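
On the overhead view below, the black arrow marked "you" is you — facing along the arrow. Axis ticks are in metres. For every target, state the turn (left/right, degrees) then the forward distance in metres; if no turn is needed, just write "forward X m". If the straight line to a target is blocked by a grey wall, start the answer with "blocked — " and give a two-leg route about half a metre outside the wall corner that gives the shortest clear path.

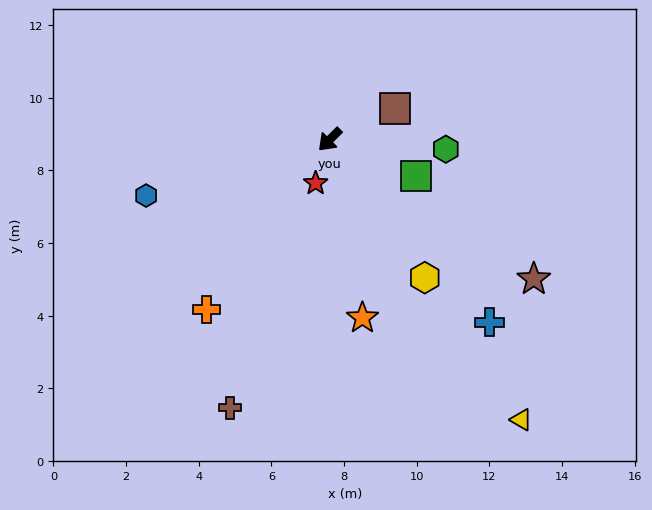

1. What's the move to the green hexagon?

turn left 130°, forward 3.2 m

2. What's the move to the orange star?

turn left 55°, forward 5.0 m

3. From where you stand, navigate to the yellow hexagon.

turn left 80°, forward 4.6 m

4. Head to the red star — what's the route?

turn left 27°, forward 1.3 m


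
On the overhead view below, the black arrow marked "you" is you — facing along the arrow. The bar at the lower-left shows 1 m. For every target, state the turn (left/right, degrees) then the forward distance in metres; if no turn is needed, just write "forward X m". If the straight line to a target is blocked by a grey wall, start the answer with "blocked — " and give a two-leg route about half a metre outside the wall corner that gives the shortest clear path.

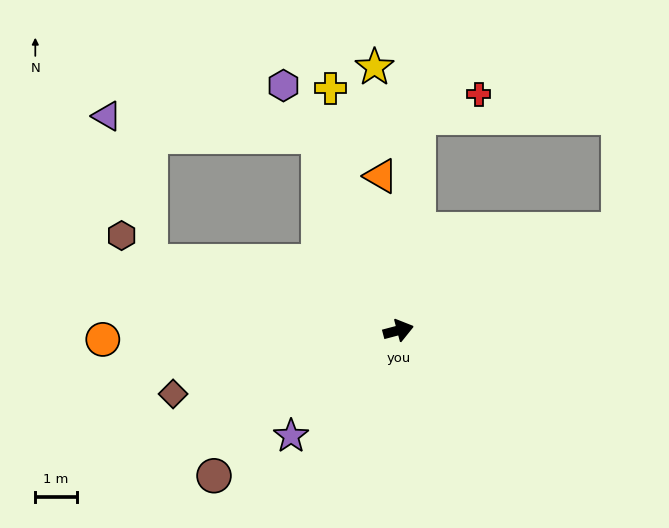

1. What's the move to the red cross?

blocked — turn left 70°, forward 5.2 m, then turn right 64°, forward 1.6 m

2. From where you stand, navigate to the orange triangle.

turn left 82°, forward 3.8 m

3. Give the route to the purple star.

turn right 150°, forward 3.6 m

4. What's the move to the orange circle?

turn left 167°, forward 7.2 m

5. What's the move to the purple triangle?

blocked — turn left 98°, forward 5.1 m, then turn left 62°, forward 5.2 m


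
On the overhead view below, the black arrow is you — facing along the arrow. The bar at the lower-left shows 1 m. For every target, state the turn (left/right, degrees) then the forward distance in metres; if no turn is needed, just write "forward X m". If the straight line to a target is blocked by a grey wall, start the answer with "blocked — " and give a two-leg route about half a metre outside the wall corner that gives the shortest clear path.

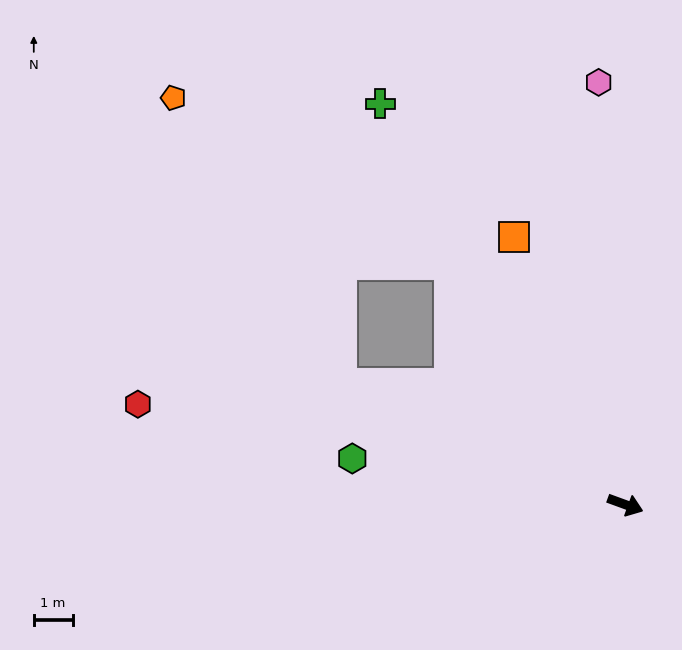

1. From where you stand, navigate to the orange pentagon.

blocked — turn left 146°, forward 7.7 m, then turn left 23°, forward 8.3 m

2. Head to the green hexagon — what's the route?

turn right 170°, forward 7.1 m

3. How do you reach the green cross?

turn left 142°, forward 12.1 m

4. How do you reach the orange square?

turn left 133°, forward 7.5 m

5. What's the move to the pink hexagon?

turn left 114°, forward 10.9 m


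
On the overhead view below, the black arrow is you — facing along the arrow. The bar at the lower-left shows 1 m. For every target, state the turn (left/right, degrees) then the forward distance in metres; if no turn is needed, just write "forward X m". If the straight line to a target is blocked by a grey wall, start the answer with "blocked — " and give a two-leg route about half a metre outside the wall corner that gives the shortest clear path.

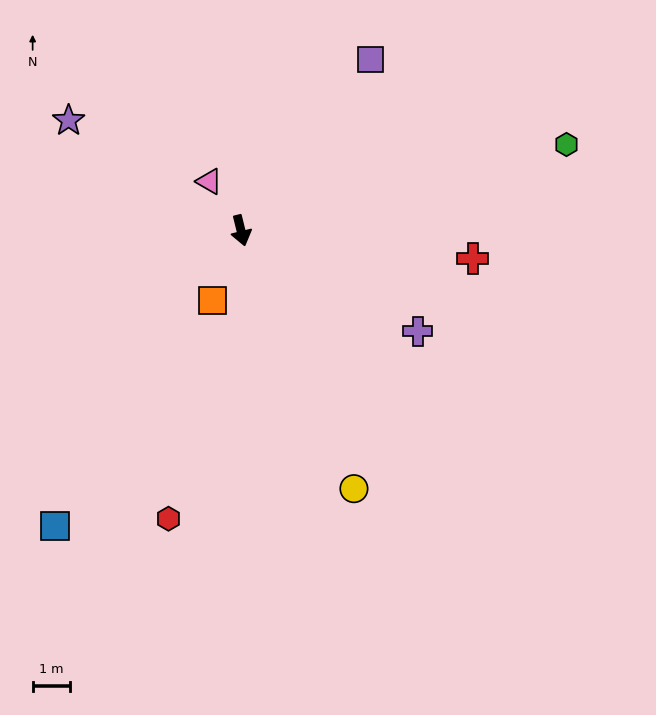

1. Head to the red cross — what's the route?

turn left 69°, forward 6.2 m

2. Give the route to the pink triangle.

turn right 161°, forward 1.6 m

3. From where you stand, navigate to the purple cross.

turn left 47°, forward 5.4 m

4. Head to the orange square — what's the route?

turn right 36°, forward 2.0 m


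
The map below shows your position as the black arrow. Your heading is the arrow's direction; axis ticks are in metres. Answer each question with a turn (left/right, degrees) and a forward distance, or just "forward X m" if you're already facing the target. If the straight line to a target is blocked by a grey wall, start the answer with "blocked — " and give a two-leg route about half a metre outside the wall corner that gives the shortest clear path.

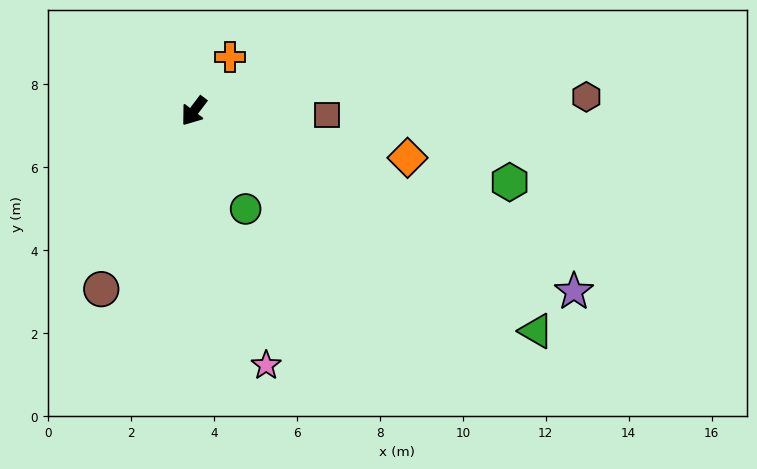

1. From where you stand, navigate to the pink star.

turn left 53°, forward 6.4 m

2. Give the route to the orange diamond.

turn left 115°, forward 5.3 m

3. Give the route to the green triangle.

turn left 94°, forward 9.8 m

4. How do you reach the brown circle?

turn left 10°, forward 4.8 m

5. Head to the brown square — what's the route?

turn left 126°, forward 3.2 m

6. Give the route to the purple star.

turn left 102°, forward 10.1 m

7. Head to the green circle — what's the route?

turn left 65°, forward 2.7 m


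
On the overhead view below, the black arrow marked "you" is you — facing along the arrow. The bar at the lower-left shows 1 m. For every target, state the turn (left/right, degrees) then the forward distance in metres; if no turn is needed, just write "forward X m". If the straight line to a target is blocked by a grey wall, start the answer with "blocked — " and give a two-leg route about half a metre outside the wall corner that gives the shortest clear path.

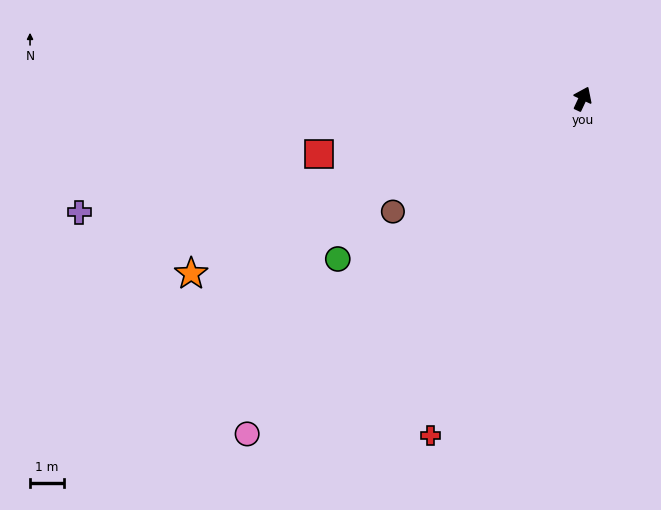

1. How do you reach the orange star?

turn left 139°, forward 12.7 m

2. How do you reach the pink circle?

turn left 160°, forward 14.0 m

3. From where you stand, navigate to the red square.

turn left 127°, forward 8.0 m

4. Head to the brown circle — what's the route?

turn left 146°, forward 6.5 m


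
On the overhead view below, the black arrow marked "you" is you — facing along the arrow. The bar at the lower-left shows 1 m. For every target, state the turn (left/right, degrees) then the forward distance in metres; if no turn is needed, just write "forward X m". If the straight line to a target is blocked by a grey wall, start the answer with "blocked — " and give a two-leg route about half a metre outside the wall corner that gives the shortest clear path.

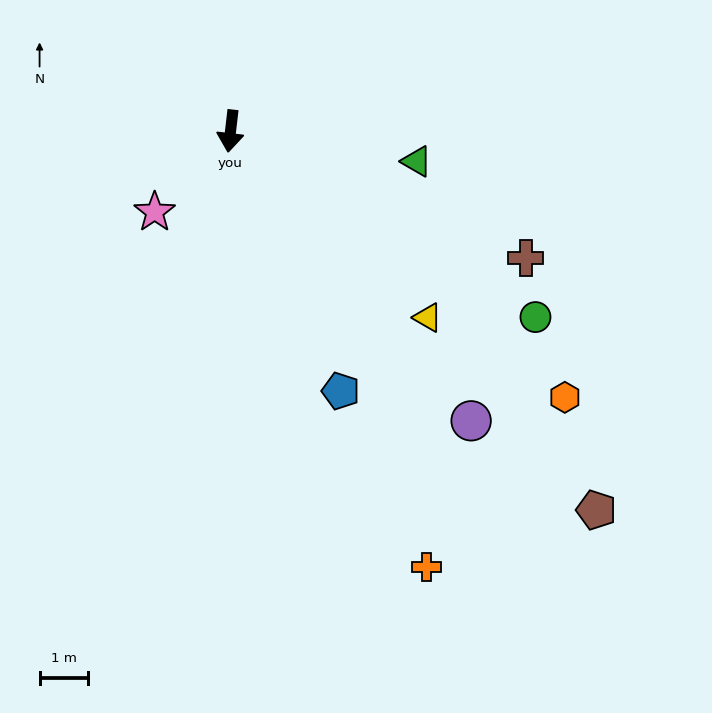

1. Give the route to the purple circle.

turn left 46°, forward 7.8 m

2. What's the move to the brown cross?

turn left 73°, forward 6.7 m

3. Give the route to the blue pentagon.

turn left 30°, forward 5.9 m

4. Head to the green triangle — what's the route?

turn left 87°, forward 3.9 m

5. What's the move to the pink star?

turn right 37°, forward 2.3 m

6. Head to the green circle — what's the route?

turn left 65°, forward 7.4 m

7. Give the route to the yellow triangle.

turn left 53°, forward 5.7 m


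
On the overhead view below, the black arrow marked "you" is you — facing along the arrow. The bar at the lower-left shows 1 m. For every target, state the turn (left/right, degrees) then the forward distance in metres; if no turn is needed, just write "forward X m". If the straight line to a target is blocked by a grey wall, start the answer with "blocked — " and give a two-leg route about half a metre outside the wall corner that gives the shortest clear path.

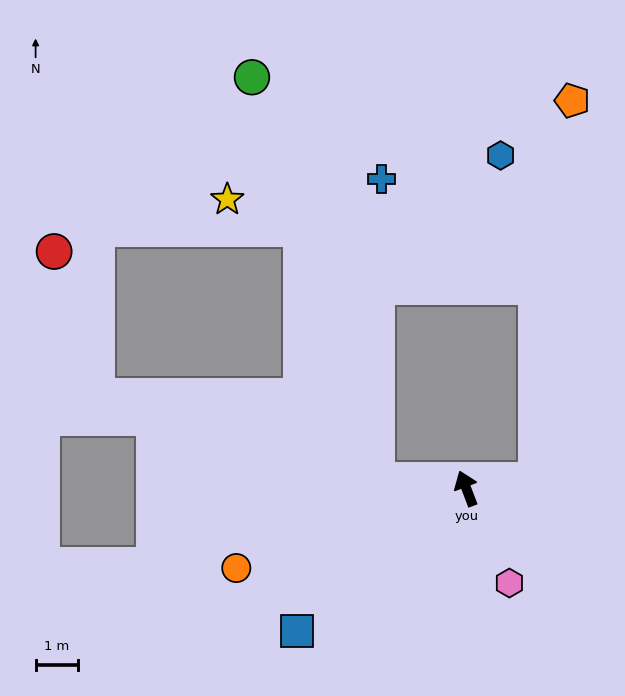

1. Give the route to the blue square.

turn left 109°, forward 5.3 m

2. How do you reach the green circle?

blocked — turn left 64°, forward 2.1 m, then turn right 68°, forward 10.1 m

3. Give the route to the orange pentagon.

blocked — turn right 104°, forward 1.7 m, then turn left 78°, forward 9.1 m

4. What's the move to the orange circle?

turn left 88°, forward 5.8 m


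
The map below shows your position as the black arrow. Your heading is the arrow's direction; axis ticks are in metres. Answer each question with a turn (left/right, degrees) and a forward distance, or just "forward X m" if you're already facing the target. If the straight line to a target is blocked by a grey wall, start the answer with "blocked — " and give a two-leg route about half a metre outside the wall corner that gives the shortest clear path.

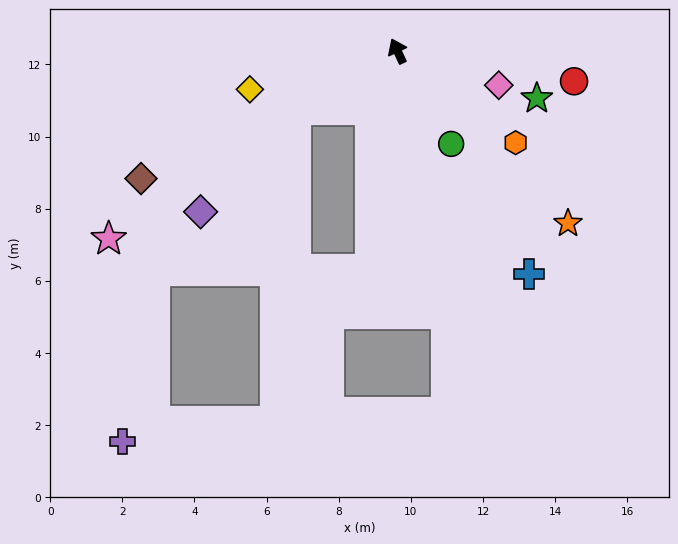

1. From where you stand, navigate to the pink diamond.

turn right 134°, forward 3.0 m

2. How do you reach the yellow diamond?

turn left 80°, forward 4.2 m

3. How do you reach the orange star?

turn right 160°, forward 6.7 m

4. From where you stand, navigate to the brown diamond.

turn left 91°, forward 7.9 m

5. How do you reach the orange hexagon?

turn right 153°, forward 4.1 m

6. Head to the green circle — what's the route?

turn right 175°, forward 3.0 m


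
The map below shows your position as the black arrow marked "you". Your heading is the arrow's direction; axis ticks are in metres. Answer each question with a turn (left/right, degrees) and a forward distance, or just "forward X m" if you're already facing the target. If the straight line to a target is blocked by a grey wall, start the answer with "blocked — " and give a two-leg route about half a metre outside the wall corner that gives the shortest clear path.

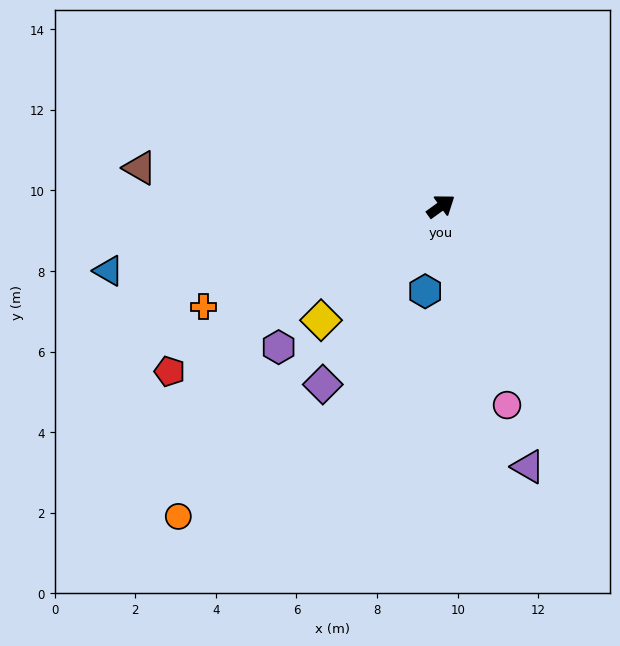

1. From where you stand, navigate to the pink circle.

turn right 107°, forward 5.2 m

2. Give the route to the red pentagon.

turn left 175°, forward 7.9 m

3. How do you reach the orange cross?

turn left 167°, forward 6.4 m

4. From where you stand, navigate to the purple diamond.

turn right 159°, forward 5.3 m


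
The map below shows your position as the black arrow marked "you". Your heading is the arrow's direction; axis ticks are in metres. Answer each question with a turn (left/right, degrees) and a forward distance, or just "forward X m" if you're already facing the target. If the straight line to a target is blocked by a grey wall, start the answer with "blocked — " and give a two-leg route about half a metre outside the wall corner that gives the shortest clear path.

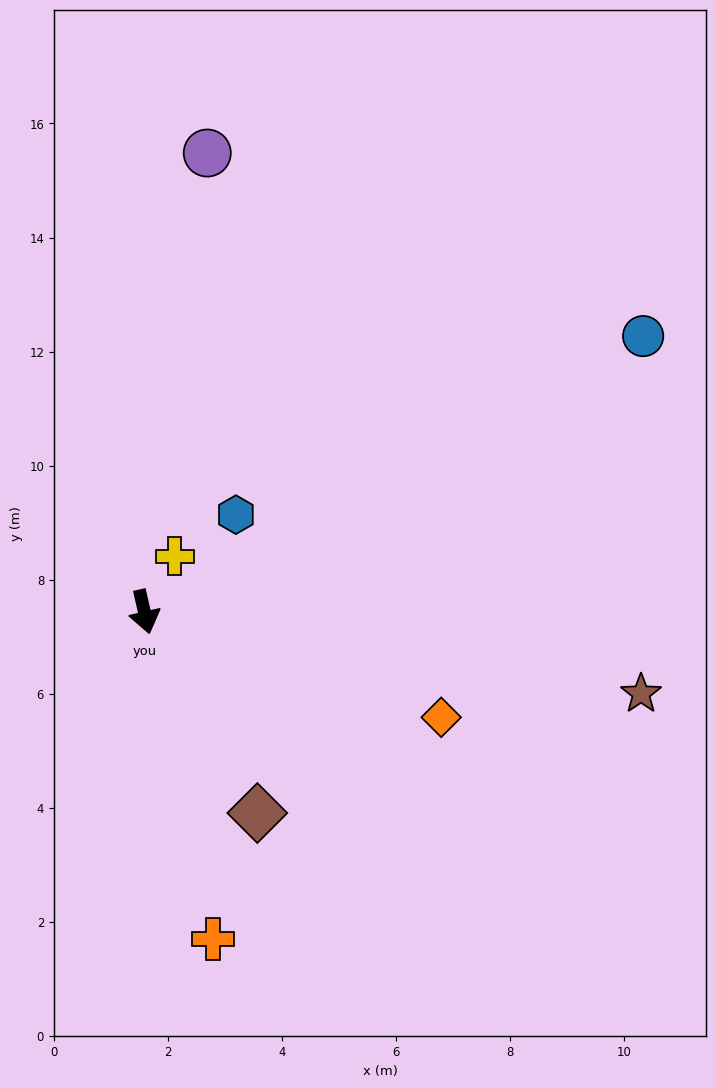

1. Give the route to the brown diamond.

turn left 16°, forward 4.0 m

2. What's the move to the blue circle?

turn left 106°, forward 10.0 m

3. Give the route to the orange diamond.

turn left 58°, forward 5.5 m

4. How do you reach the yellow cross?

turn left 138°, forward 1.1 m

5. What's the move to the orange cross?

forward 5.9 m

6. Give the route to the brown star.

turn left 68°, forward 8.8 m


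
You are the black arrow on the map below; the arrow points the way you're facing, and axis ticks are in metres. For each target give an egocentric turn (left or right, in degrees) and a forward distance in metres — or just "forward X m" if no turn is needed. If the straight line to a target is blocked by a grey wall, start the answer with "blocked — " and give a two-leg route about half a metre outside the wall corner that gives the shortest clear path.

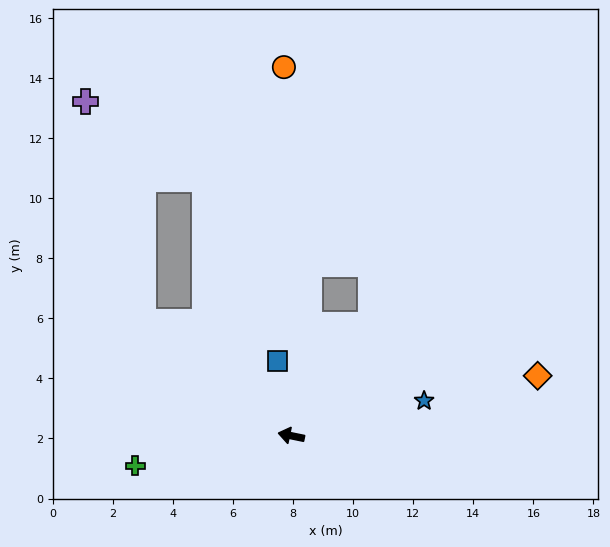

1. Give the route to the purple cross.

blocked — turn right 26°, forward 6.2 m, then turn right 38°, forward 7.6 m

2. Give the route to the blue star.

turn right 154°, forward 4.6 m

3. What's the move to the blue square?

turn right 68°, forward 2.5 m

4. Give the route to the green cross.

turn left 22°, forward 5.3 m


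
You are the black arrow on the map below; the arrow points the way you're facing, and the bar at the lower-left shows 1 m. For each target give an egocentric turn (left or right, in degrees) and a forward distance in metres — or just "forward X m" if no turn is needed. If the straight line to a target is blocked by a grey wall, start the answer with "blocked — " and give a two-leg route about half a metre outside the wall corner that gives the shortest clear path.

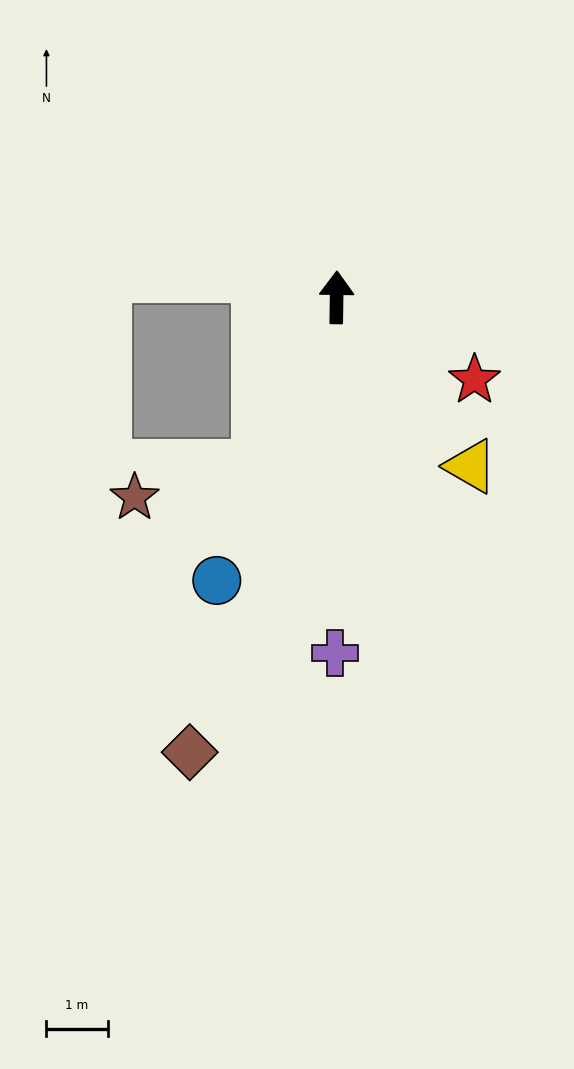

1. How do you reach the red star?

turn right 120°, forward 2.6 m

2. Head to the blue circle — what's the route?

turn left 158°, forward 5.0 m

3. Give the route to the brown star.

blocked — turn left 156°, forward 3.0 m, then turn right 51°, forward 2.1 m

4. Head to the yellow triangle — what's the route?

turn right 141°, forward 3.5 m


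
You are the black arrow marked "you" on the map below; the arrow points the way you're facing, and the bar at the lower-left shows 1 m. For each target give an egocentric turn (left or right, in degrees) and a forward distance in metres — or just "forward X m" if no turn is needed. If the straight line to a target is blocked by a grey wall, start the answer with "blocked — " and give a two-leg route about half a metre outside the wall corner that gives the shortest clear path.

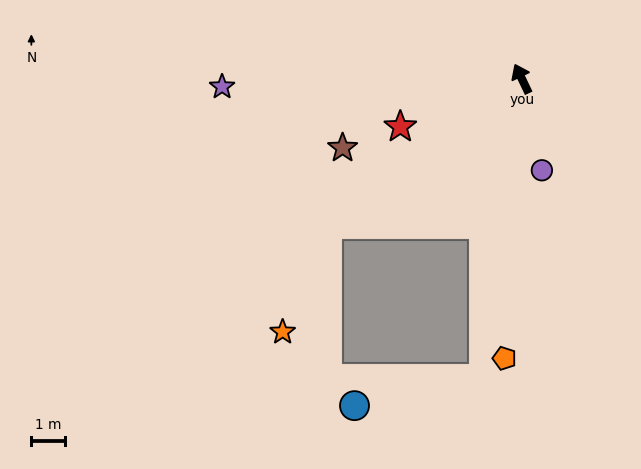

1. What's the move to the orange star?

blocked — turn left 101°, forward 7.1 m, then turn left 31°, forward 3.4 m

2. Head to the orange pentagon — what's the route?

turn left 151°, forward 8.2 m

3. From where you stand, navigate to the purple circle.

turn left 167°, forward 2.7 m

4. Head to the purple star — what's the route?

turn left 66°, forward 8.8 m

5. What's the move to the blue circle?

blocked — turn left 147°, forward 8.9 m, then turn right 71°, forward 3.8 m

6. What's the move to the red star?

turn left 86°, forward 3.8 m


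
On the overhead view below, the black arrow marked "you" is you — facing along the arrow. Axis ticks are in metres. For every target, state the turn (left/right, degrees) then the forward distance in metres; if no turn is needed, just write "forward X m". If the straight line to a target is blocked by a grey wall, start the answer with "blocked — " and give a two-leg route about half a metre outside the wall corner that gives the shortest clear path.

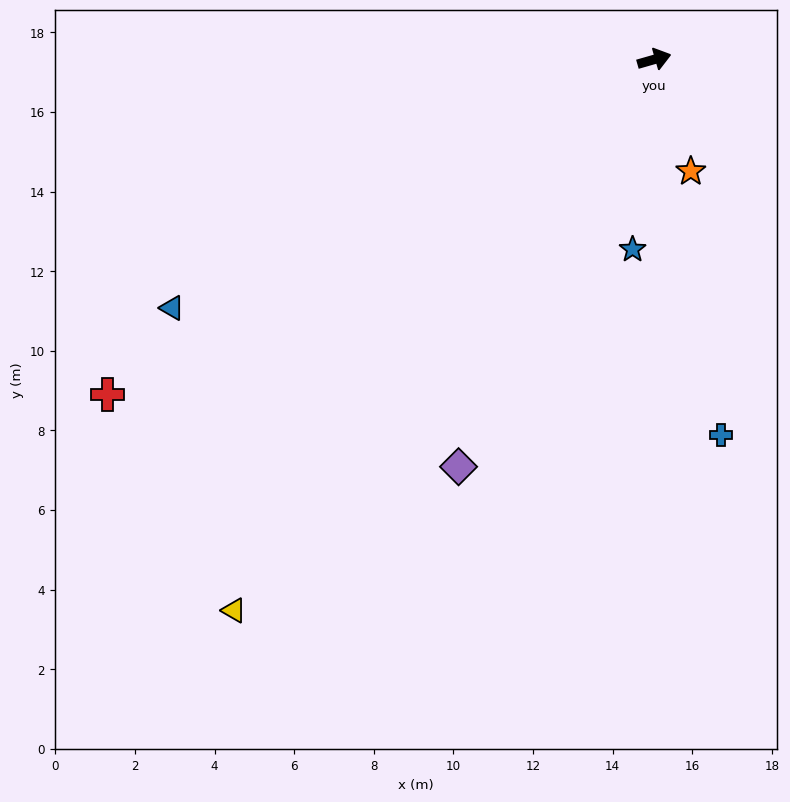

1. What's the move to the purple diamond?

turn right 132°, forward 11.3 m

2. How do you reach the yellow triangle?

turn right 143°, forward 17.4 m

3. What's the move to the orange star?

turn right 88°, forward 3.0 m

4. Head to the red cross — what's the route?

turn right 164°, forward 16.1 m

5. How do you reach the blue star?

turn right 112°, forward 4.8 m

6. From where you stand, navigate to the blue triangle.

turn right 169°, forward 13.6 m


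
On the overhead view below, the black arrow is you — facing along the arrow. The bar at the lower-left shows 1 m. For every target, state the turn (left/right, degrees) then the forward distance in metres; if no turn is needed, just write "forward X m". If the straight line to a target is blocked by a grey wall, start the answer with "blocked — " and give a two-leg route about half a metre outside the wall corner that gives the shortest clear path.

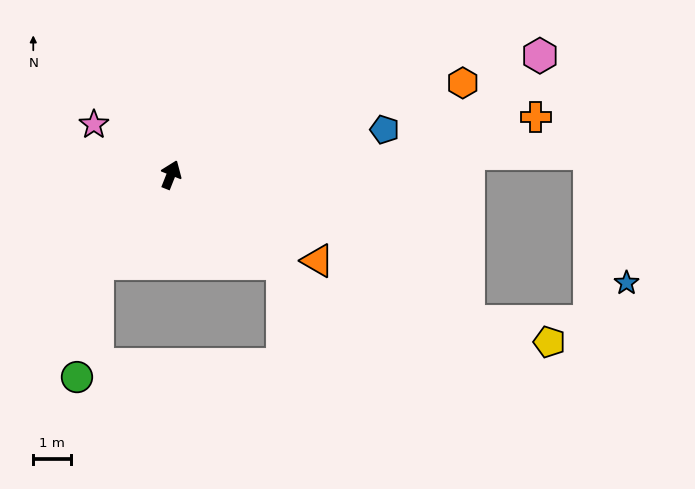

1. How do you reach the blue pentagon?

turn right 56°, forward 5.8 m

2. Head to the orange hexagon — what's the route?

turn right 51°, forward 8.1 m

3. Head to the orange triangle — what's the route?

turn right 99°, forward 4.5 m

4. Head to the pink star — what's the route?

turn left 79°, forward 2.4 m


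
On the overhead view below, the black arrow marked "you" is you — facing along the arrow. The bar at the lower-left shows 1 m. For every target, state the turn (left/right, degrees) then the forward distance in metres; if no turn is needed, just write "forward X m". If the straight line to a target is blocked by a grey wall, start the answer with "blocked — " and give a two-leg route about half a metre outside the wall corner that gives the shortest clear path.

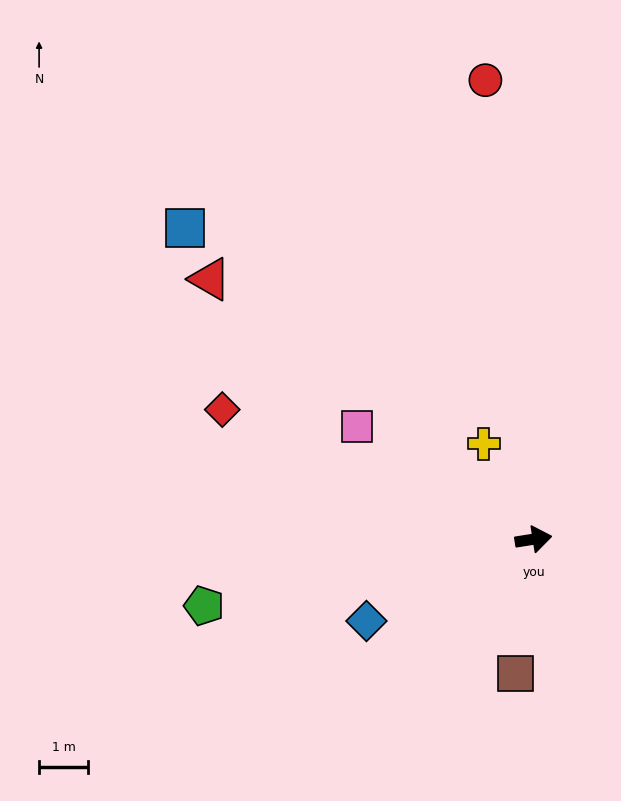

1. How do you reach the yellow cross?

turn left 109°, forward 2.2 m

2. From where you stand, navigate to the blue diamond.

turn right 163°, forward 3.8 m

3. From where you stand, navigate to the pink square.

turn left 138°, forward 4.3 m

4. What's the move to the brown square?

turn right 107°, forward 2.8 m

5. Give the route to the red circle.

turn left 87°, forward 9.5 m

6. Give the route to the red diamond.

turn left 148°, forward 6.9 m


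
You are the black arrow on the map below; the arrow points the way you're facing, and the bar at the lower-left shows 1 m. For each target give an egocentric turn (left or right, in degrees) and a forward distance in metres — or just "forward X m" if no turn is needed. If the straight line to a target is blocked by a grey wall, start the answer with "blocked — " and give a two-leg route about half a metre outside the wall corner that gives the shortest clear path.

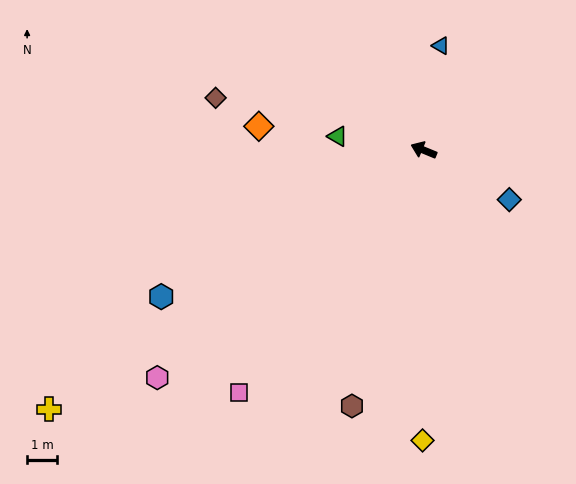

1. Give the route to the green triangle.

turn left 13°, forward 2.9 m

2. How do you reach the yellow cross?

turn left 57°, forward 15.4 m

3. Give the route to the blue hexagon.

turn left 52°, forward 10.2 m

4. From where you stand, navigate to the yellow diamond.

turn left 112°, forward 9.8 m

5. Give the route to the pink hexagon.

turn left 63°, forward 11.8 m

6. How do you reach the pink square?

turn left 75°, forward 10.3 m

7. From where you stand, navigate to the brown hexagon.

turn left 97°, forward 9.0 m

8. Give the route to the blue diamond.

turn left 172°, forward 3.3 m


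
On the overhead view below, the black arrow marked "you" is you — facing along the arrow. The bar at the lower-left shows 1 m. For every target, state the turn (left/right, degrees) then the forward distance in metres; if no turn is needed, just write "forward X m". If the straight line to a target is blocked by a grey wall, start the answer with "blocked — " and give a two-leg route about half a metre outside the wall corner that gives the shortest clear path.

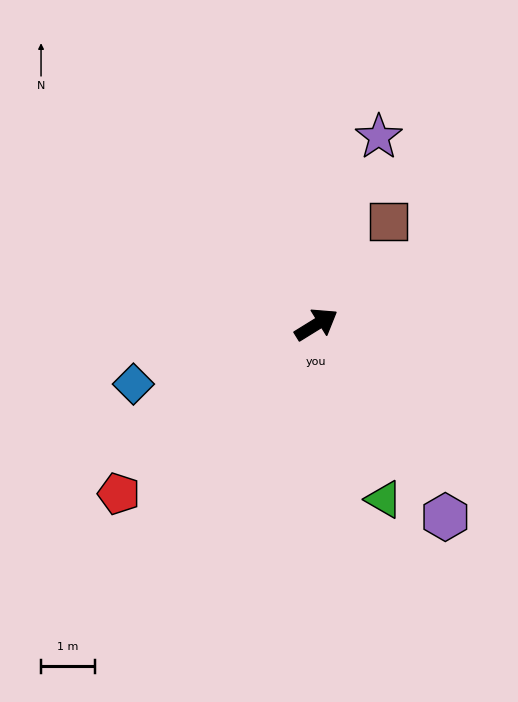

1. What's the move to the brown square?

turn left 23°, forward 2.3 m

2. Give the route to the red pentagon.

turn right 171°, forward 4.9 m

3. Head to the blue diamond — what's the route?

turn left 166°, forward 3.6 m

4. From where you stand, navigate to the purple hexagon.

turn right 88°, forward 4.3 m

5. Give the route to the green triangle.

turn right 101°, forward 3.5 m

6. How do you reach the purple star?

turn left 40°, forward 3.7 m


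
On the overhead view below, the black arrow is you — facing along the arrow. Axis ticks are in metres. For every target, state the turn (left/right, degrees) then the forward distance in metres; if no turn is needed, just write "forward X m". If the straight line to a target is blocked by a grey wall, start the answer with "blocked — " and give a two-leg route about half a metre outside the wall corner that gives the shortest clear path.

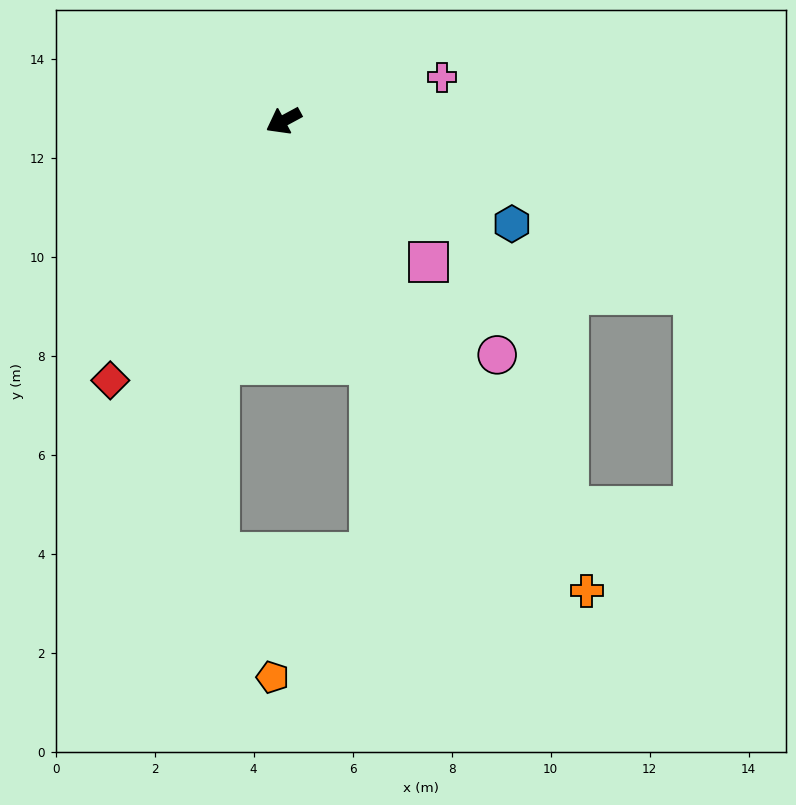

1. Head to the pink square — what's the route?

turn left 107°, forward 4.1 m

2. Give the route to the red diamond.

turn left 28°, forward 6.3 m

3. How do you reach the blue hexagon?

turn left 127°, forward 5.1 m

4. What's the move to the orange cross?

turn left 94°, forward 11.3 m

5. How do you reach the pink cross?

turn left 167°, forward 3.3 m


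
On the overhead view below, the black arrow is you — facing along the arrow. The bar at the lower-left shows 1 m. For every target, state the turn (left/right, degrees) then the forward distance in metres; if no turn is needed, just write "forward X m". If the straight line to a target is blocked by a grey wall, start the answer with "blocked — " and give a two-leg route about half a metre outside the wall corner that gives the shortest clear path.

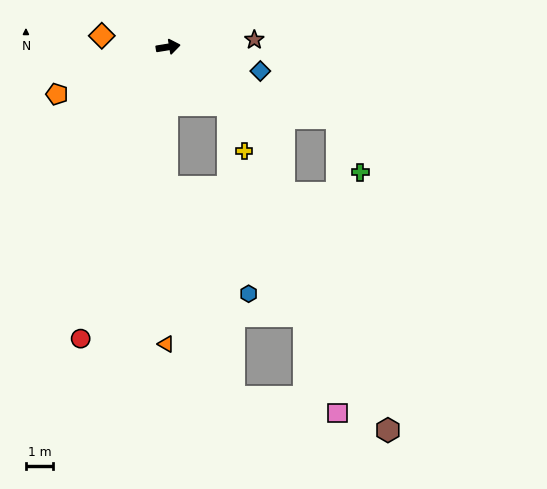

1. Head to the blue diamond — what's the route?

turn right 24°, forward 3.5 m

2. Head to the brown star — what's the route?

turn right 4°, forward 3.2 m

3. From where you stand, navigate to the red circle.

turn right 116°, forward 11.3 m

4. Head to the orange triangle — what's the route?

turn right 100°, forward 11.1 m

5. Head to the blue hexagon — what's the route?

blocked — turn right 100°, forward 5.2 m, then turn left 38°, forward 5.0 m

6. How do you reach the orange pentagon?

turn right 166°, forward 4.5 m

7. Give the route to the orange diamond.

turn left 161°, forward 2.5 m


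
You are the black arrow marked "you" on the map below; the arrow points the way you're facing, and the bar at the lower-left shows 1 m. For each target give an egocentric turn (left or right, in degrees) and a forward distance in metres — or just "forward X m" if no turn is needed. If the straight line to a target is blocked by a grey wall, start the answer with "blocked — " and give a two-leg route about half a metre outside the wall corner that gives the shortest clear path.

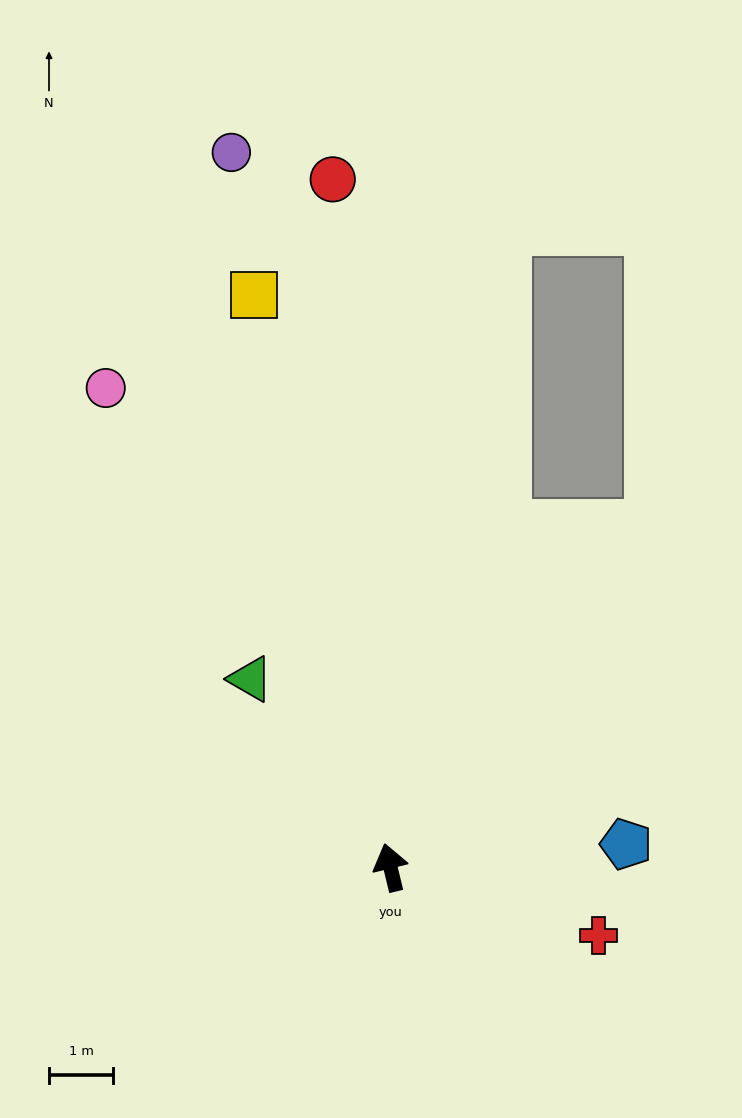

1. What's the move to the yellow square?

forward 9.1 m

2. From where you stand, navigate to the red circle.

turn right 9°, forward 10.7 m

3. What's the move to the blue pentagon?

turn right 98°, forward 3.7 m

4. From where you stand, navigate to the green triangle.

turn left 23°, forward 3.6 m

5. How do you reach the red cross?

turn right 122°, forward 3.4 m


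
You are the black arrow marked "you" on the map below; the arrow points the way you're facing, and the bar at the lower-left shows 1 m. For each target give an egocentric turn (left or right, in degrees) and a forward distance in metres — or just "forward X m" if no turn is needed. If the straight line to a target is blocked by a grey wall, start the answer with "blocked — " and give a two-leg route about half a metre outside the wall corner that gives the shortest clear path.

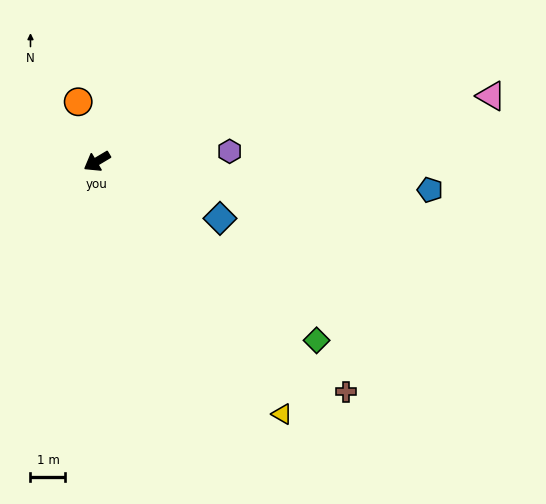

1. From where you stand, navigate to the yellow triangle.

turn left 95°, forward 9.0 m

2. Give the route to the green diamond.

turn left 110°, forward 8.1 m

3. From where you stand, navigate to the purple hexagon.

turn left 154°, forward 3.8 m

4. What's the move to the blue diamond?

turn left 124°, forward 3.9 m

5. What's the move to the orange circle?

turn right 103°, forward 1.8 m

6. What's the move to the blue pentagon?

turn left 144°, forward 9.6 m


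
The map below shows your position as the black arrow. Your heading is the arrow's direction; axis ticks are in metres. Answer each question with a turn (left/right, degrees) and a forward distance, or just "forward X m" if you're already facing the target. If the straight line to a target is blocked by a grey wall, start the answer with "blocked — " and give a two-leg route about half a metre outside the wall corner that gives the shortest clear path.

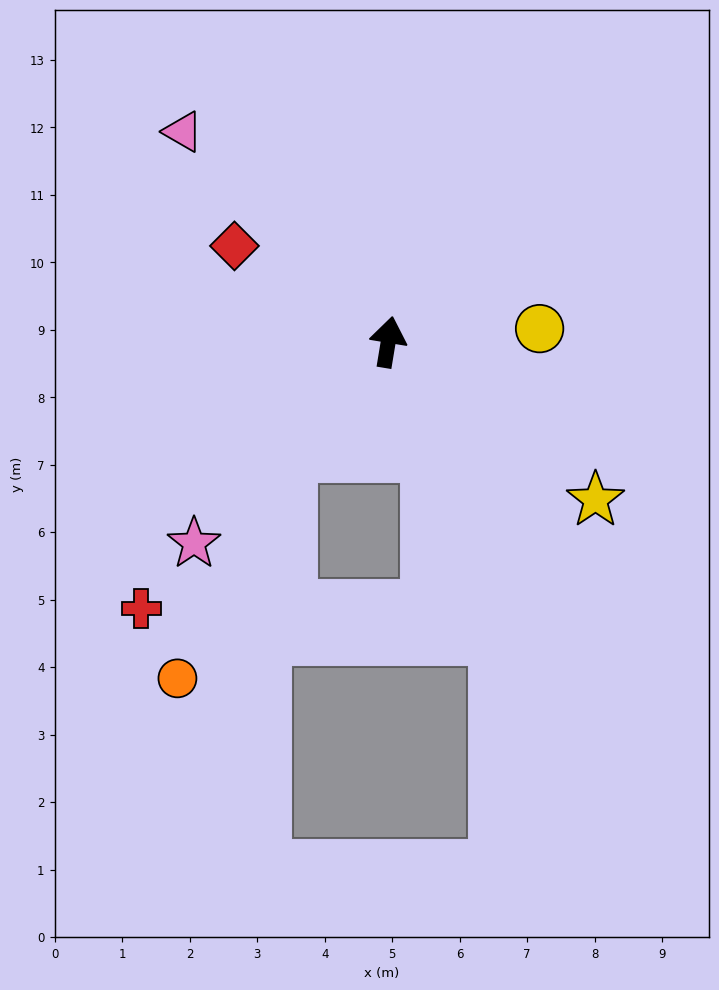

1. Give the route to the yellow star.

turn right 118°, forward 3.9 m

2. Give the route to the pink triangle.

turn left 54°, forward 4.4 m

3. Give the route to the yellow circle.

turn right 76°, forward 2.3 m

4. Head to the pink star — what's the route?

turn left 145°, forward 4.1 m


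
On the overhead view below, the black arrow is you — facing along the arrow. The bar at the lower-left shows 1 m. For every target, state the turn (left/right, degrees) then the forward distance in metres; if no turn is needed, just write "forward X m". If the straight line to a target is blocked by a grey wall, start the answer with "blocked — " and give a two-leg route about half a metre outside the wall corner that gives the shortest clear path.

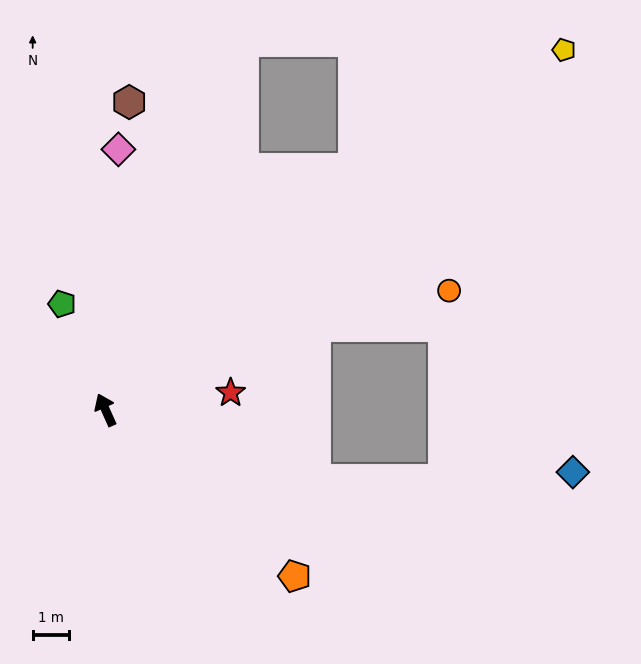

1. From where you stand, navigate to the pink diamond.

turn right 27°, forward 7.2 m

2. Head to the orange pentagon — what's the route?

turn right 155°, forward 6.9 m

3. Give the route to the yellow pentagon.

turn right 76°, forward 16.0 m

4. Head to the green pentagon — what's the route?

forward 3.1 m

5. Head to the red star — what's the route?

turn right 106°, forward 3.5 m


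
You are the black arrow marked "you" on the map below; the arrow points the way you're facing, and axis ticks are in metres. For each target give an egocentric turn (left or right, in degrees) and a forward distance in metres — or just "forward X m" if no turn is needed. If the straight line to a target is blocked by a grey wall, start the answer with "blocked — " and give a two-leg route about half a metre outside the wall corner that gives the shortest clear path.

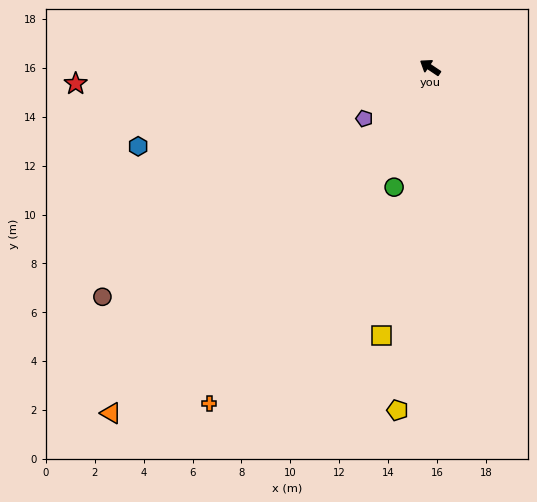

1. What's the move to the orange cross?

turn left 90°, forward 16.5 m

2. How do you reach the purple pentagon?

turn left 72°, forward 3.4 m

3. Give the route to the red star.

turn left 36°, forward 14.5 m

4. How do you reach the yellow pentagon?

turn left 118°, forward 14.1 m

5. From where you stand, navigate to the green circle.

turn left 107°, forward 5.1 m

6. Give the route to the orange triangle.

turn left 81°, forward 19.3 m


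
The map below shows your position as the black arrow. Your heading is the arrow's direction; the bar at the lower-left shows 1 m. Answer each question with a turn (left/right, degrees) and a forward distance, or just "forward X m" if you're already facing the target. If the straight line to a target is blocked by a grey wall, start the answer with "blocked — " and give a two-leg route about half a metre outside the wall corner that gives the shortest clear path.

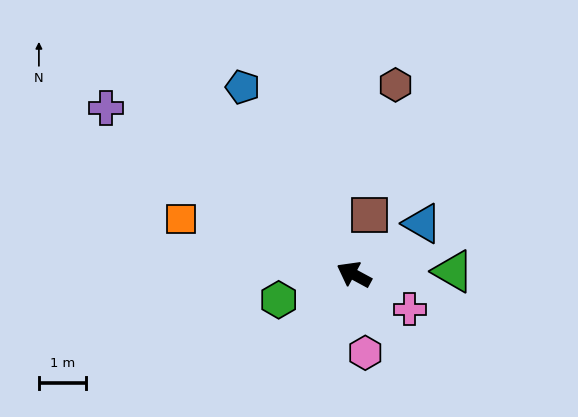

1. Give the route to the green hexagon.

turn left 47°, forward 1.7 m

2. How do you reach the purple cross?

turn right 5°, forward 6.3 m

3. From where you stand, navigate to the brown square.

turn right 76°, forward 1.3 m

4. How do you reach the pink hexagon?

turn left 127°, forward 1.7 m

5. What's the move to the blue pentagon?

turn right 31°, forward 4.6 m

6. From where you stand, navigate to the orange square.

turn left 11°, forward 3.8 m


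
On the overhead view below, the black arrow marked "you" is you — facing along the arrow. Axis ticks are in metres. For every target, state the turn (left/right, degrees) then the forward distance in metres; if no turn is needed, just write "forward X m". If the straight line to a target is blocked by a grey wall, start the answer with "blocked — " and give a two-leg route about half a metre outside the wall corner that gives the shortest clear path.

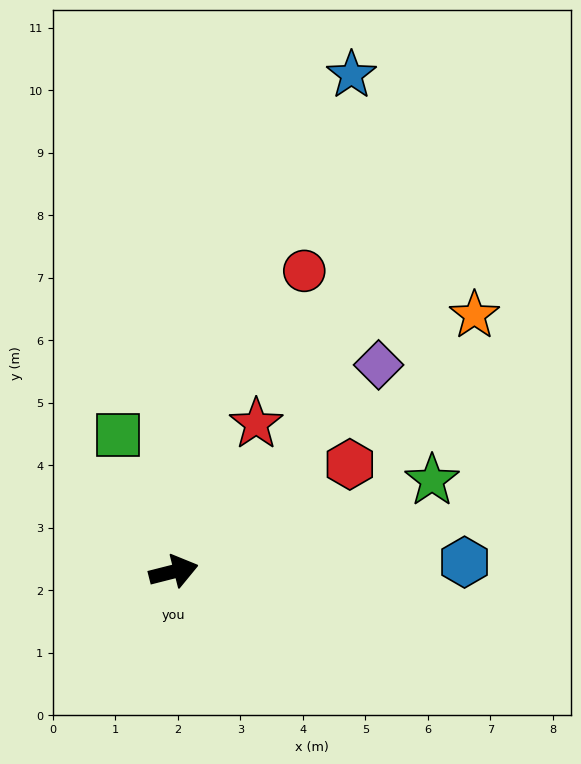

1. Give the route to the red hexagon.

turn left 17°, forward 3.3 m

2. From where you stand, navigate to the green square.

turn left 98°, forward 2.4 m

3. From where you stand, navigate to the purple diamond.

turn left 31°, forward 4.7 m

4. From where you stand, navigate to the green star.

turn left 5°, forward 4.4 m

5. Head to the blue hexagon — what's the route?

turn right 12°, forward 4.7 m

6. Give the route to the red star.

turn left 47°, forward 2.7 m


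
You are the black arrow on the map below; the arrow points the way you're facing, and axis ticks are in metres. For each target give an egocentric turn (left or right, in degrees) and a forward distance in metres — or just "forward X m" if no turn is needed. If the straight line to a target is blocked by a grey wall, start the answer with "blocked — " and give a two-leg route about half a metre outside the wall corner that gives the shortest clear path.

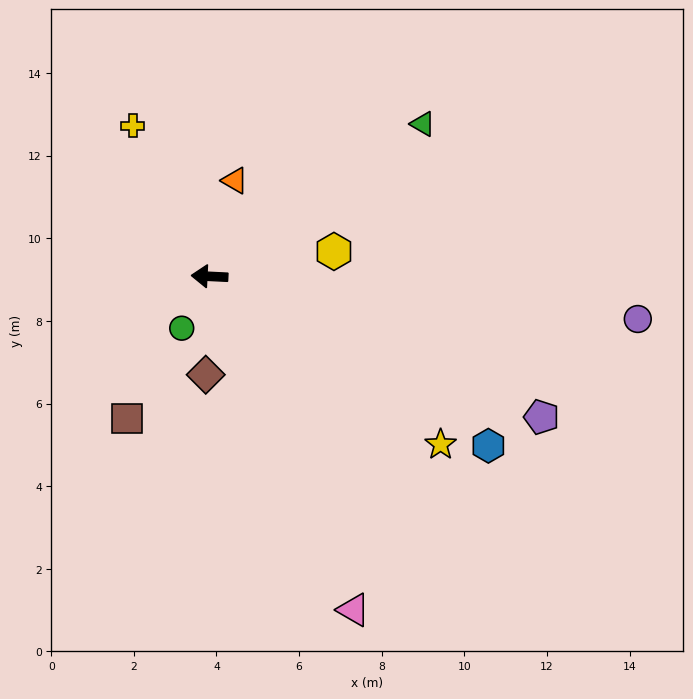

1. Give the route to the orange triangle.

turn right 102°, forward 2.4 m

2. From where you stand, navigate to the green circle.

turn left 65°, forward 1.4 m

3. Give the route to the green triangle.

turn right 142°, forward 6.3 m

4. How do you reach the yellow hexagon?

turn right 166°, forward 3.1 m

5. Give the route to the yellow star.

turn left 147°, forward 6.9 m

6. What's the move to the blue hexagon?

turn left 152°, forward 7.9 m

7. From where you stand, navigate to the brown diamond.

turn left 91°, forward 2.4 m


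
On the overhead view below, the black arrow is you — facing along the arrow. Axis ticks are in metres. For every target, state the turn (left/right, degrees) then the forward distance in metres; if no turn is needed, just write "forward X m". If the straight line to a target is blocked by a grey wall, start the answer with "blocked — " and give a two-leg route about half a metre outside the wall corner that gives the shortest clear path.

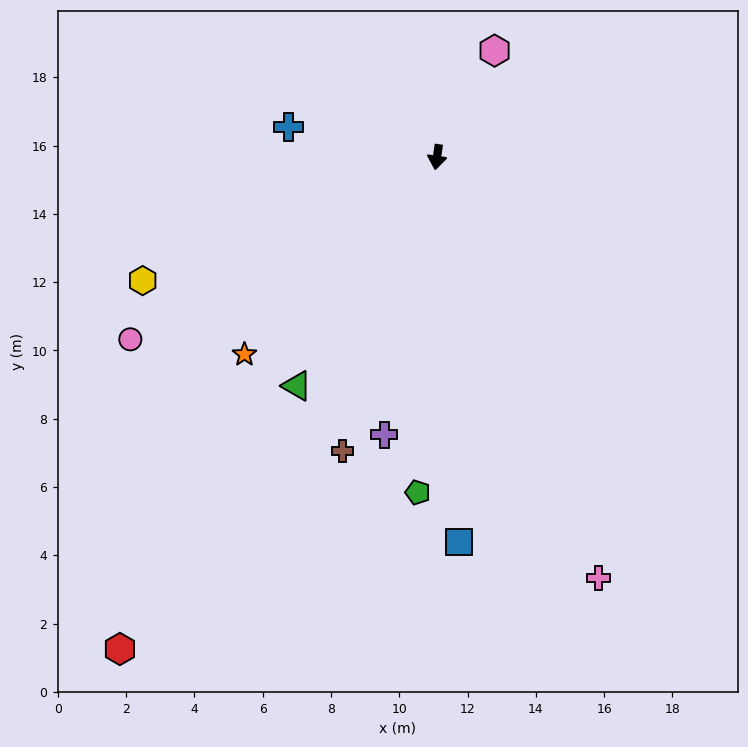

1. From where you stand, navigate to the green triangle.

turn right 23°, forward 7.9 m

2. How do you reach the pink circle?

turn right 51°, forward 10.4 m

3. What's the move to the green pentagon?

turn left 5°, forward 9.8 m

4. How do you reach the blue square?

turn left 12°, forward 11.3 m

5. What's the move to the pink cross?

turn left 29°, forward 13.2 m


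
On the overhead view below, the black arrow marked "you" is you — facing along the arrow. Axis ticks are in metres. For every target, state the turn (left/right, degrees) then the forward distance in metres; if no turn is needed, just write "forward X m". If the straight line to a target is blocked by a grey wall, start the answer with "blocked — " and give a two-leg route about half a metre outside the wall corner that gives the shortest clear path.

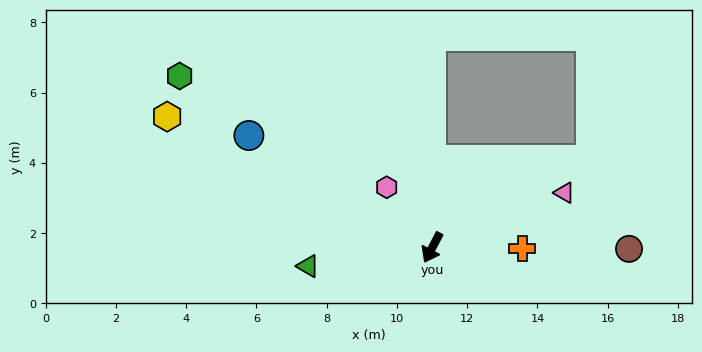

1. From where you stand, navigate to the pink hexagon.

turn right 115°, forward 2.2 m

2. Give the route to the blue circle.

turn right 94°, forward 6.1 m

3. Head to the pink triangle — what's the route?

turn left 140°, forward 4.1 m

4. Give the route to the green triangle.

turn right 54°, forward 3.6 m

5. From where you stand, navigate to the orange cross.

turn left 117°, forward 2.6 m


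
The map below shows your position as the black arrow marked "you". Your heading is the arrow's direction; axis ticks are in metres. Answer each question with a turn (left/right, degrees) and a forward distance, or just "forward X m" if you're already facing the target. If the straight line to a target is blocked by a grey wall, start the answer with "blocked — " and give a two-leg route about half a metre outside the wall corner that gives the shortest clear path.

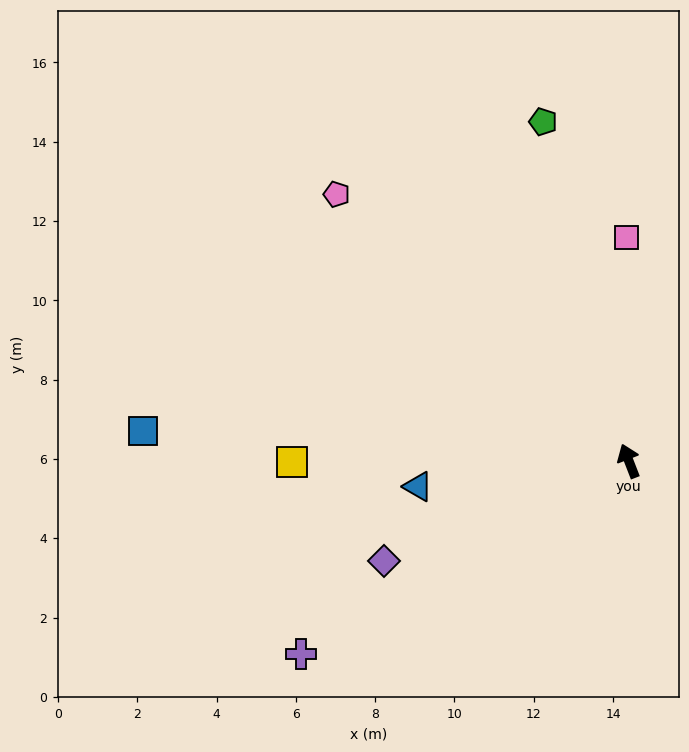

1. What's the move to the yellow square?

turn left 69°, forward 8.5 m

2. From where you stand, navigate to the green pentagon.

turn right 7°, forward 8.8 m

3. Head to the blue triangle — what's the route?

turn left 76°, forward 5.4 m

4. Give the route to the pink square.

turn right 21°, forward 5.6 m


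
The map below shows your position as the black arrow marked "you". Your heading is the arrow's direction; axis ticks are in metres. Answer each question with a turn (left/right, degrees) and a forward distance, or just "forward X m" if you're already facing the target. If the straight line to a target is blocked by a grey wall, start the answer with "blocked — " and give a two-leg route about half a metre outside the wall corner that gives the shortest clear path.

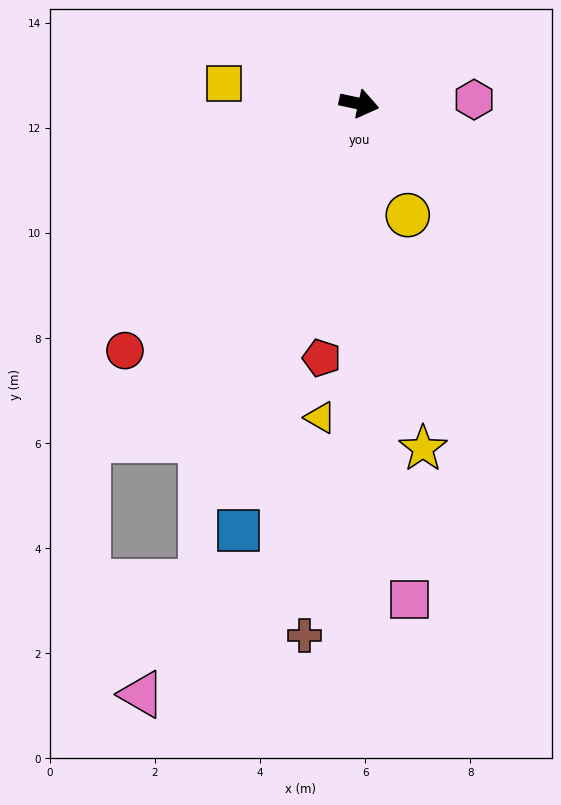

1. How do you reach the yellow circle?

turn right 54°, forward 2.3 m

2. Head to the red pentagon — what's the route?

turn right 86°, forward 4.9 m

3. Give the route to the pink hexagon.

turn left 14°, forward 2.2 m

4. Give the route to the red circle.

turn right 121°, forward 6.5 m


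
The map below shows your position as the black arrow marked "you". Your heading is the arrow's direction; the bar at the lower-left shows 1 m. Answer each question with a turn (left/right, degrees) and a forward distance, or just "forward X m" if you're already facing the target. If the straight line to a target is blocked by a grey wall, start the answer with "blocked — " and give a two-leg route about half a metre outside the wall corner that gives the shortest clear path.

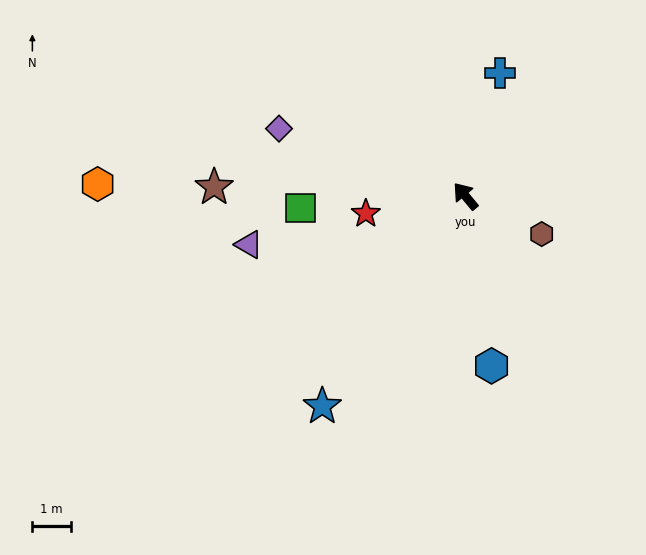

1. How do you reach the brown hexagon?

turn right 156°, forward 2.2 m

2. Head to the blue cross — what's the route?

turn right 56°, forward 3.3 m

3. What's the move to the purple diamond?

turn left 30°, forward 5.2 m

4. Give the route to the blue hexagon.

turn left 149°, forward 4.5 m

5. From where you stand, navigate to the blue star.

turn left 106°, forward 6.6 m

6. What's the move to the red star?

turn left 60°, forward 2.6 m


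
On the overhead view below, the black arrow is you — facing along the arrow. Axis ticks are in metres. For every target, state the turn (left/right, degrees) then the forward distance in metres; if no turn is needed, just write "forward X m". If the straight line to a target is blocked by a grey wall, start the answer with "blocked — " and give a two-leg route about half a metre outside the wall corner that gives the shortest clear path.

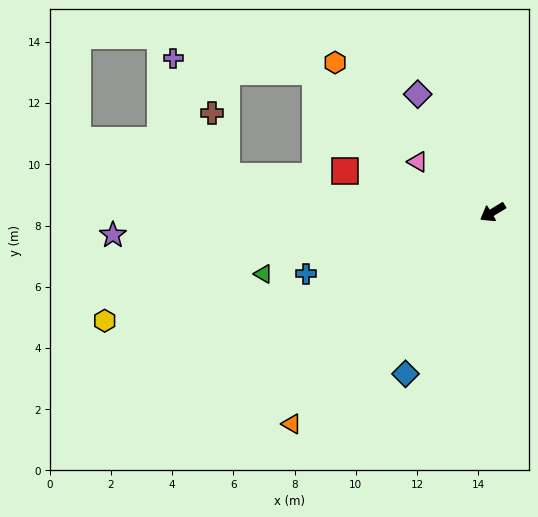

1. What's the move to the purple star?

turn right 28°, forward 12.4 m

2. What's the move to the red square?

turn right 47°, forward 5.0 m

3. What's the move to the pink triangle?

turn right 65°, forward 3.0 m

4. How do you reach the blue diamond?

turn left 31°, forward 6.0 m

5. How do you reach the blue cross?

turn right 13°, forward 6.4 m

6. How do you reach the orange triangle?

turn left 15°, forward 9.5 m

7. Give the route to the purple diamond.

turn right 89°, forward 4.6 m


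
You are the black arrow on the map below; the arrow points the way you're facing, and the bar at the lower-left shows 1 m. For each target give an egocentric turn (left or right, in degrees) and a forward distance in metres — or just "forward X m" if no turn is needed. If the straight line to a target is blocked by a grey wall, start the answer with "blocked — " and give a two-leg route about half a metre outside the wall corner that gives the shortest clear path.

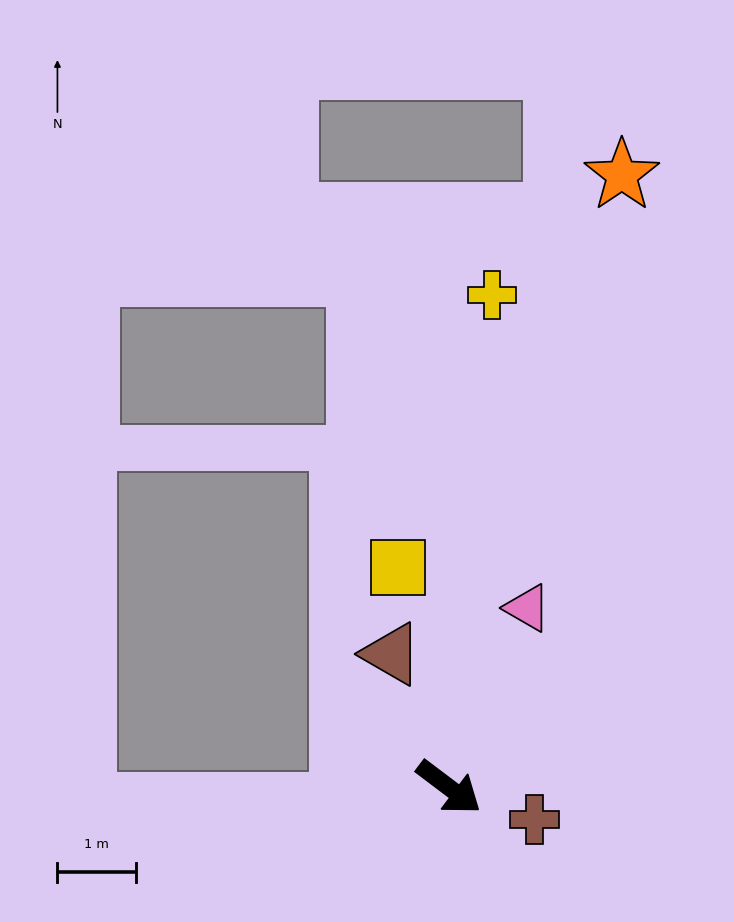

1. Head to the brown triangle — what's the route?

turn left 150°, forward 1.8 m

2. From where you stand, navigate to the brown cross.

turn left 17°, forward 1.2 m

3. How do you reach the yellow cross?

turn left 122°, forward 6.3 m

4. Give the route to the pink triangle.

turn left 103°, forward 2.5 m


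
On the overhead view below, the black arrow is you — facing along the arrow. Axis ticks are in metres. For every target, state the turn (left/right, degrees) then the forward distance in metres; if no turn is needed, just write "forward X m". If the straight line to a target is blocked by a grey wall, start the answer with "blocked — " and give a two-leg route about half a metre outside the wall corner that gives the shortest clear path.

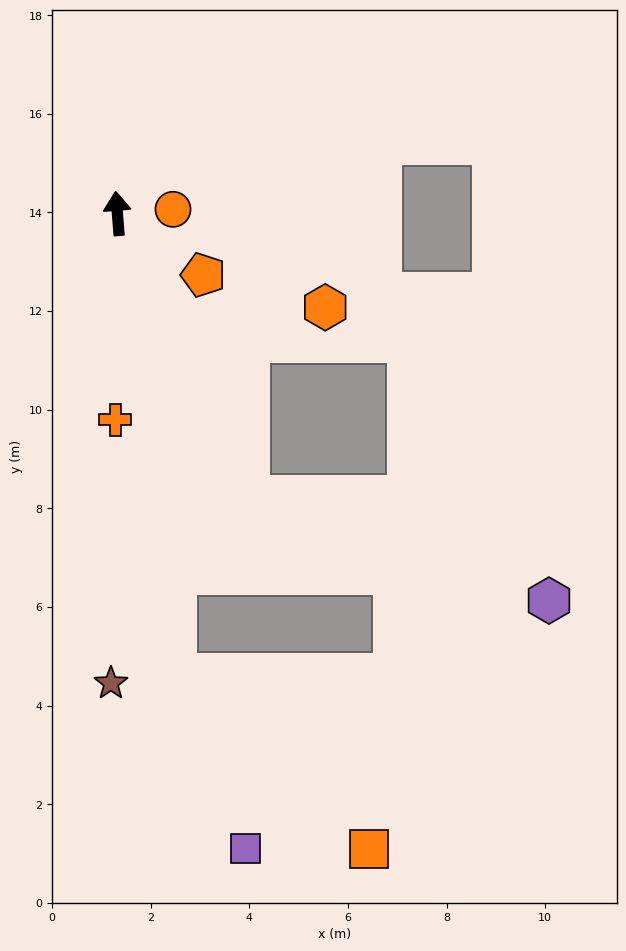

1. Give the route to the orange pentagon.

turn right 130°, forward 2.1 m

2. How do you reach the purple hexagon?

blocked — turn right 160°, forward 6.3 m, then turn left 46°, forward 6.5 m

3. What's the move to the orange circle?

turn right 90°, forward 1.1 m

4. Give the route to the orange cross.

turn left 175°, forward 4.2 m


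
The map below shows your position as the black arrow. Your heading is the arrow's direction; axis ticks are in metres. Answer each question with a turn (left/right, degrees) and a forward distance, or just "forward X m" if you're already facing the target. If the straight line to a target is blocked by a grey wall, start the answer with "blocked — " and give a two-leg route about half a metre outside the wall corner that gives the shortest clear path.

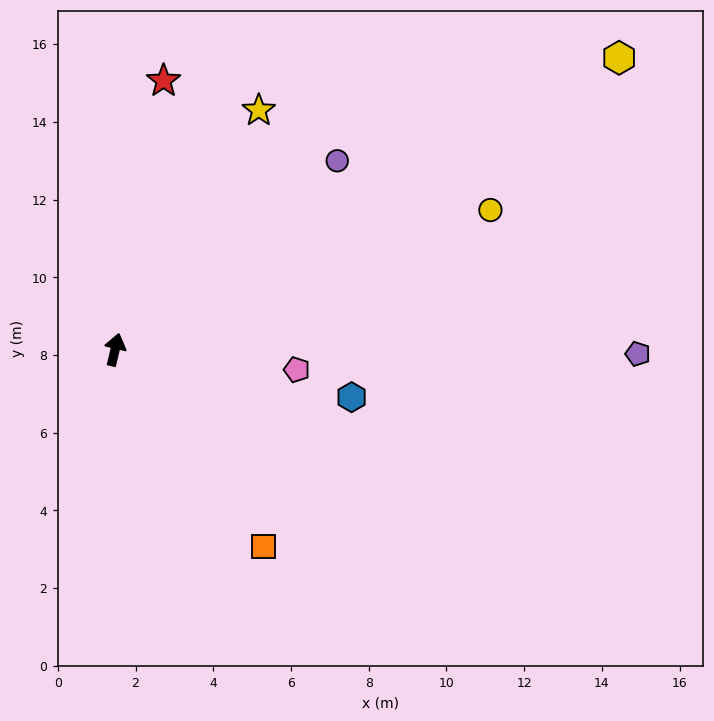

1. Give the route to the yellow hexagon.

turn right 47°, forward 15.0 m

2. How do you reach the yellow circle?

turn right 56°, forward 10.3 m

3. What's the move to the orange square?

turn right 130°, forward 6.3 m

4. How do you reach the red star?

turn left 3°, forward 7.0 m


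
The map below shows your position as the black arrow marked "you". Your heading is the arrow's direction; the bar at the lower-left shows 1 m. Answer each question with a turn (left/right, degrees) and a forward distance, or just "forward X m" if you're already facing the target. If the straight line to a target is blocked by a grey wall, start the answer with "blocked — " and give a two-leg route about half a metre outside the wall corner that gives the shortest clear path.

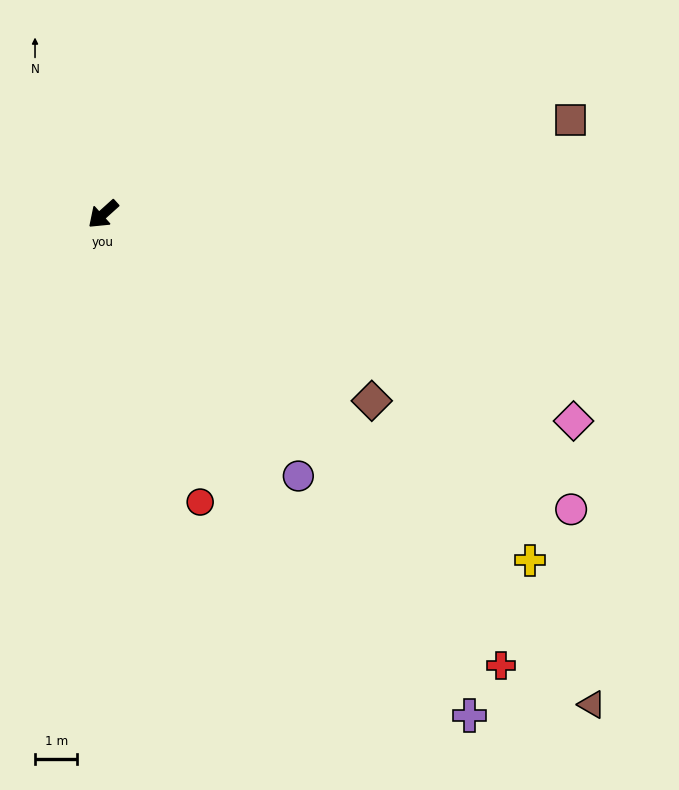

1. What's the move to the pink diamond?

turn left 114°, forward 12.1 m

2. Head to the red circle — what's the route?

turn left 67°, forward 7.2 m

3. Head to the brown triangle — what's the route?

turn left 93°, forward 16.4 m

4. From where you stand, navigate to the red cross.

turn left 89°, forward 14.2 m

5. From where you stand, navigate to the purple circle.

turn left 85°, forward 7.7 m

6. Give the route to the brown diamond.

turn left 103°, forward 7.7 m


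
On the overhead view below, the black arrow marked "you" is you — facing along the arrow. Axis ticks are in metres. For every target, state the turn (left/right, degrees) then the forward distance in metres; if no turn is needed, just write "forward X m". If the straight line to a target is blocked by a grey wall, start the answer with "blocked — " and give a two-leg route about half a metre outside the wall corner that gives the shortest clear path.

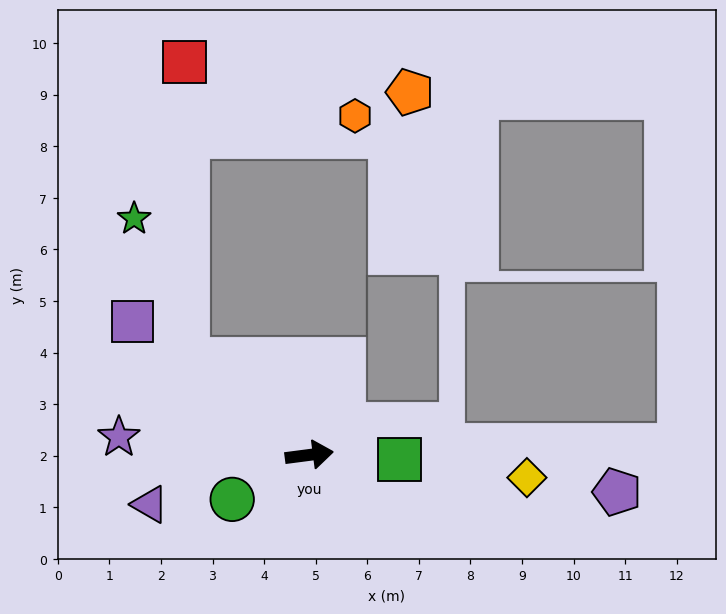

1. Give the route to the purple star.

turn left 167°, forward 3.7 m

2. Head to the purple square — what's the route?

turn left 135°, forward 4.3 m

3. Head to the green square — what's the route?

turn right 10°, forward 1.7 m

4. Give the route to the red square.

blocked — turn left 135°, forward 3.0 m, then turn right 52°, forward 5.8 m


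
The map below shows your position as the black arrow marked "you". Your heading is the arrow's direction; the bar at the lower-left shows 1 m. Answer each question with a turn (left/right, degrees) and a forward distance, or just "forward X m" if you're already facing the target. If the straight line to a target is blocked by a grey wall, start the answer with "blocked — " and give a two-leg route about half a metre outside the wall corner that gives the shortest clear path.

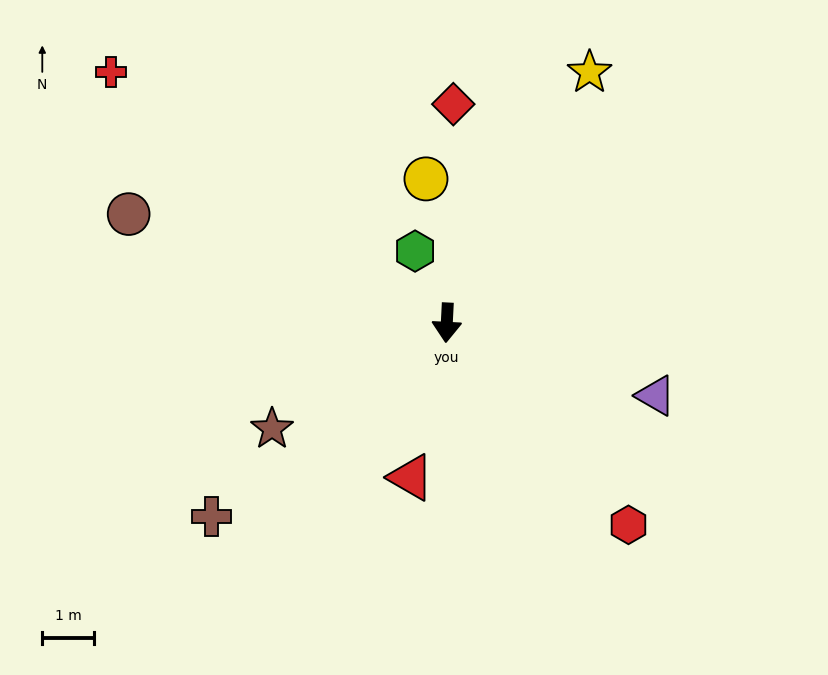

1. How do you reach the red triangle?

turn right 10°, forward 3.1 m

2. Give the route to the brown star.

turn right 56°, forward 3.9 m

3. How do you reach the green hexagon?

turn right 153°, forward 1.5 m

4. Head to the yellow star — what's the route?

turn left 153°, forward 5.5 m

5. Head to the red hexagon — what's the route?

turn left 45°, forward 5.2 m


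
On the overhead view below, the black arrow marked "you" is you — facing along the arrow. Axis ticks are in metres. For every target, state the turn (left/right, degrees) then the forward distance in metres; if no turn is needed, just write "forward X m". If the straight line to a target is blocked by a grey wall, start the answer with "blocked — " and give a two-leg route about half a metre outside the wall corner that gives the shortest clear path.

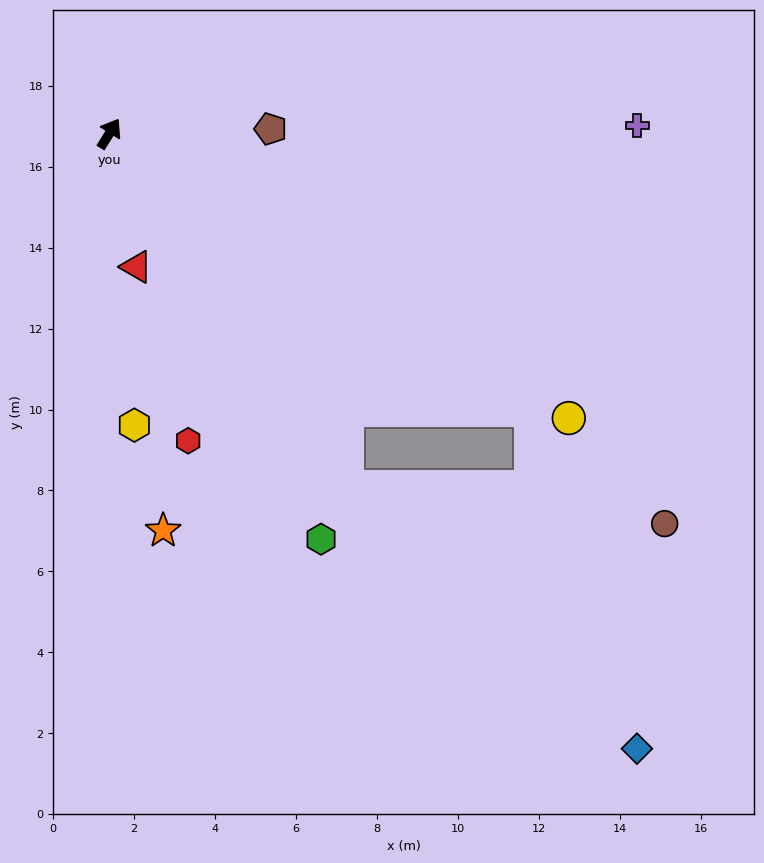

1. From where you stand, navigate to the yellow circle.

turn right 90°, forward 13.4 m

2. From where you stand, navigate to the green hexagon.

turn right 121°, forward 11.3 m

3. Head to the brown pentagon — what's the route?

turn right 56°, forward 4.0 m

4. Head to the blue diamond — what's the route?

blocked — turn right 114°, forward 10.5 m, then turn left 14°, forward 9.7 m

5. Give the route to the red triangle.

turn right 137°, forward 3.4 m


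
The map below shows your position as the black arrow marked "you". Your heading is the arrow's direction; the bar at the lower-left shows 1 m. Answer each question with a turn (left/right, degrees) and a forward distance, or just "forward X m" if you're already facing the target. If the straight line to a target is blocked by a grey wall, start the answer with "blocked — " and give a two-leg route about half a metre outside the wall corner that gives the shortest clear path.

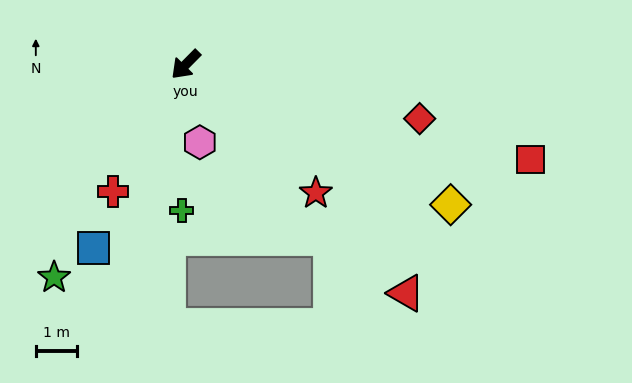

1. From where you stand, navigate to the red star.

turn left 90°, forward 4.5 m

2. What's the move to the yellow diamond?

turn left 107°, forward 7.3 m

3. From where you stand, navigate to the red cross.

turn left 15°, forward 3.6 m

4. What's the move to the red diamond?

turn left 122°, forward 5.8 m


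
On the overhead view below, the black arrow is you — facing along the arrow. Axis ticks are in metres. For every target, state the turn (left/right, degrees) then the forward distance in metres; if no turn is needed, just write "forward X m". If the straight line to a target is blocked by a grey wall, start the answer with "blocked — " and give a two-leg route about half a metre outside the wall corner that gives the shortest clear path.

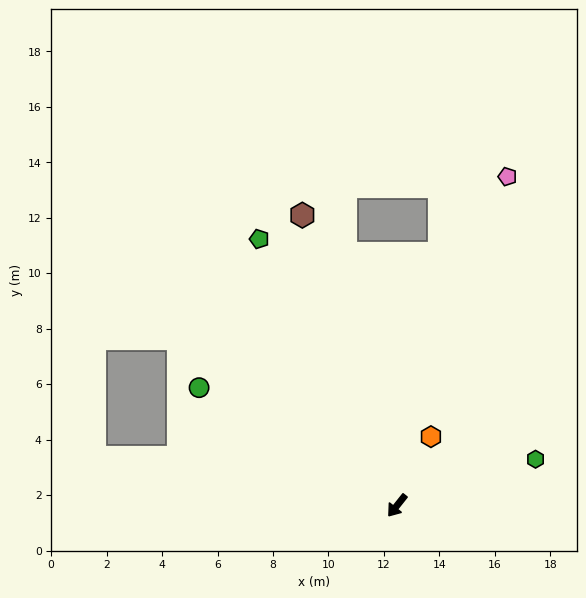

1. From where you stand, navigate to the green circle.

turn right 82°, forward 8.3 m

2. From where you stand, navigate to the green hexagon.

turn left 147°, forward 5.3 m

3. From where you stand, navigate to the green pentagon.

turn right 114°, forward 10.8 m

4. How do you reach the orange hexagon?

turn right 168°, forward 2.8 m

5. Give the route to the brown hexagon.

turn right 123°, forward 11.0 m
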